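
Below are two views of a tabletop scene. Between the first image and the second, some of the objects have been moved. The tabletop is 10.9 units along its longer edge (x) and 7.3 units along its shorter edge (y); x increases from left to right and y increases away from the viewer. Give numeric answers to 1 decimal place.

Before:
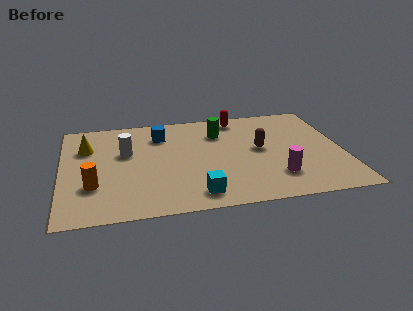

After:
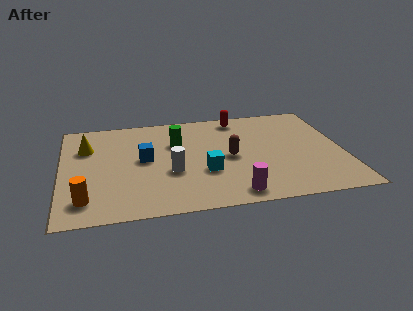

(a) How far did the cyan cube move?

1.6

The cyan cube moved from about (5.1, 1.1) to (5.5, 2.6), a distance of √(0.4² + 1.5²) ≈ 1.6.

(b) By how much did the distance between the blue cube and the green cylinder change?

-0.7

The distance was about 2.3 in the first image and 1.6 in the second, so they moved 0.7 units closer together.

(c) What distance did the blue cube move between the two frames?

1.8

The blue cube moved from about (3.9, 5.6) to (3.2, 3.9), a distance of √(0.7² + 1.7²) ≈ 1.8.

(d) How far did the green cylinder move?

1.8

The green cylinder moved from about (6.2, 5.4) to (4.5, 4.9), a distance of √(1.7² + 0.5²) ≈ 1.8.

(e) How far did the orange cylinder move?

0.9

The orange cylinder was near (1.2, 2.3) before and (0.9, 1.4) after, so it travelled √(0.3² + 0.9²) ≈ 0.9 units.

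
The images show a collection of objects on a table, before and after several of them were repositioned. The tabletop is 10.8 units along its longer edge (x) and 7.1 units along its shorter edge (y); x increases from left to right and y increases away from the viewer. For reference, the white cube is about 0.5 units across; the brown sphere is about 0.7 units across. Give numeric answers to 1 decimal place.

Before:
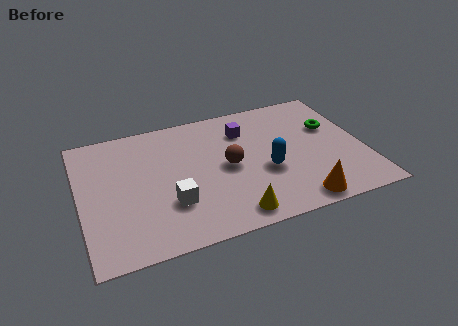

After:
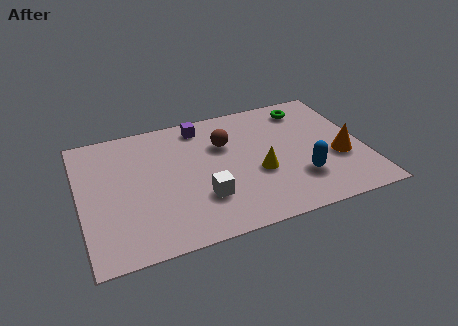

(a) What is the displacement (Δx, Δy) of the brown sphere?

(0.0, 1.3)

From the two frames, the brown sphere sits at roughly (5.6, 3.5) before and (5.6, 4.8) after.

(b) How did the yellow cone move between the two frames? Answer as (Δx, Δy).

(1.2, 1.9)

The yellow cone was at about (5.5, 0.9) and moved to about (6.7, 2.8).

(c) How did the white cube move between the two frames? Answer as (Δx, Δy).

(1.2, -0.1)

The white cube was at about (3.3, 2.2) and moved to about (4.5, 2.1).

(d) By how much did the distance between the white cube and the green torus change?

-1.0

They were about 6.8 units apart before and 5.8 after — 1.0 units closer together.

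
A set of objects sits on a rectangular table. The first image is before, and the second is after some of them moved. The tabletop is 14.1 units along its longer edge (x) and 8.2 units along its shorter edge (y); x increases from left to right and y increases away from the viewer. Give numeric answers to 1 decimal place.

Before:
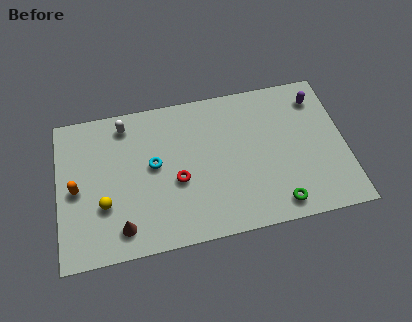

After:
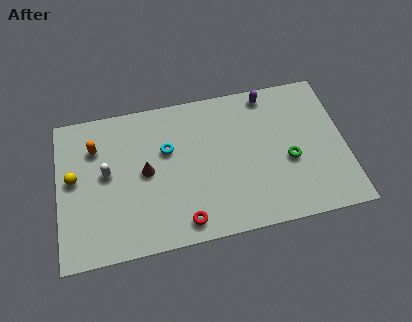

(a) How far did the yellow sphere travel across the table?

2.2

From (2.2, 2.8) to (0.8, 4.5), the yellow sphere covered √(1.4² + 1.7²) ≈ 2.2 units.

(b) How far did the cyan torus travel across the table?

1.0

The cyan torus was near (4.7, 4.5) before and (5.4, 5.2) after, so it travelled √(0.7² + 0.7²) ≈ 1.0 units.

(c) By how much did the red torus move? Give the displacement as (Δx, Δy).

(0.2, -2.3)

From the two frames, the red torus sits at roughly (5.8, 3.4) before and (6.0, 1.1) after.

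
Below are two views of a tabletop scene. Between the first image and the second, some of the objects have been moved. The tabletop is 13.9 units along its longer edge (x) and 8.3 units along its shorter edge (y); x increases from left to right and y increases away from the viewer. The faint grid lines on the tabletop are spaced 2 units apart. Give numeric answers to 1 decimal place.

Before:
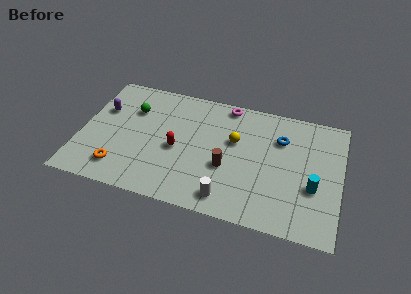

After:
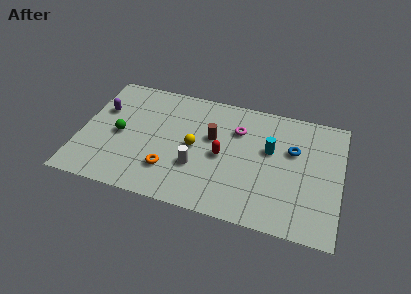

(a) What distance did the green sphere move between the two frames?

2.0

The green sphere was near (2.6, 5.8) before and (2.1, 3.9) after, so it travelled √(0.5² + 1.9²) ≈ 2.0 units.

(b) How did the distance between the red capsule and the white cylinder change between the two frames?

-2.1

Before: roughly 3.8 units apart; after: 1.7. That's 2.1 units closer together.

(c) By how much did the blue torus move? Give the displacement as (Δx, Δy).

(0.7, -0.6)

The blue torus started near (10.6, 5.9) and ended near (11.3, 5.3).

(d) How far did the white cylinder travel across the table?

2.4

From (8.1, 1.2) to (6.3, 2.8), the white cylinder covered √(1.8² + 1.6²) ≈ 2.4 units.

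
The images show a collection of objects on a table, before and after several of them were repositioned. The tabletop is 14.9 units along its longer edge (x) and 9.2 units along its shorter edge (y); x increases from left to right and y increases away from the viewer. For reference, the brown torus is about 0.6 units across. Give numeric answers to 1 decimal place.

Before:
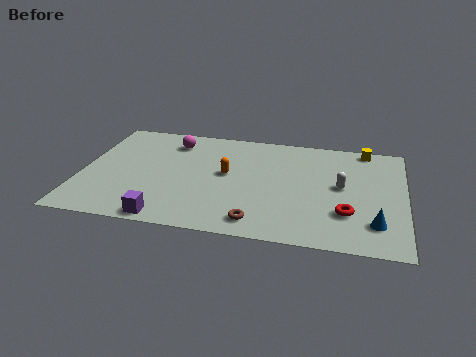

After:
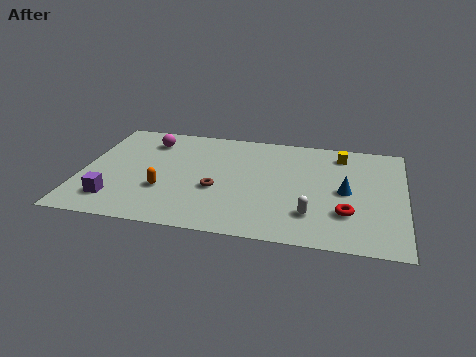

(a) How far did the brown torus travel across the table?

3.0

The brown torus was near (8.3, 1.3) before and (6.3, 3.6) after, so it travelled √(2.0² + 2.3²) ≈ 3.0 units.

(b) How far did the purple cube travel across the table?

2.7

The purple cube was near (4.2, 0.8) before and (1.7, 1.9) after, so it travelled √(2.5² + 1.1²) ≈ 2.7 units.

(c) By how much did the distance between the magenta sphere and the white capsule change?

+0.9

The distance was about 8.4 in the first image and 9.3 in the second, so they moved 0.9 units further apart.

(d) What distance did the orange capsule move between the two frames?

3.4

From (6.7, 5.0) to (3.9, 3.1), the orange capsule covered √(2.8² + 1.9²) ≈ 3.4 units.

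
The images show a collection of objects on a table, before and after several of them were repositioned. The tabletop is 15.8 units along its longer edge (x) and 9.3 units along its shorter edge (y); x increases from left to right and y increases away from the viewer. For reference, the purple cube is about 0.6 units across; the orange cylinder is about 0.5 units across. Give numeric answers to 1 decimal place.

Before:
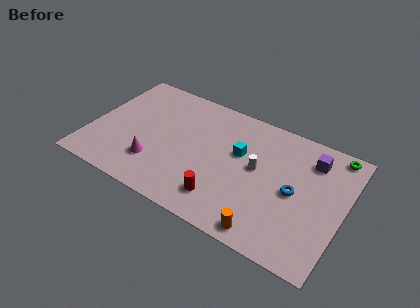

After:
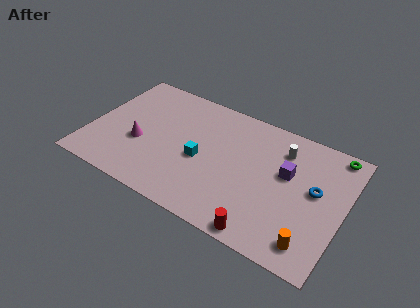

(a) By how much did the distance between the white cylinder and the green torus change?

-2.2

The distance was about 5.5 in the first image and 3.3 in the second, so they moved 2.2 units closer together.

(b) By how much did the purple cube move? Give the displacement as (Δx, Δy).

(-1.3, -1.7)

The purple cube started near (13.5, 7.3) and ended near (12.2, 5.6).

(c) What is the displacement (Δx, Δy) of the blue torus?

(1.2, 0.7)

From the two frames, the blue torus sits at roughly (12.8, 4.5) before and (14.0, 5.2) after.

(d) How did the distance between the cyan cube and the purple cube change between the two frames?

+0.8

The distance was about 4.6 in the first image and 5.4 in the second, so they moved 0.8 units further apart.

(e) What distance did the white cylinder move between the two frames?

2.5

From (10.4, 5.1) to (11.7, 7.2), the white cylinder covered √(1.3² + 2.1²) ≈ 2.5 units.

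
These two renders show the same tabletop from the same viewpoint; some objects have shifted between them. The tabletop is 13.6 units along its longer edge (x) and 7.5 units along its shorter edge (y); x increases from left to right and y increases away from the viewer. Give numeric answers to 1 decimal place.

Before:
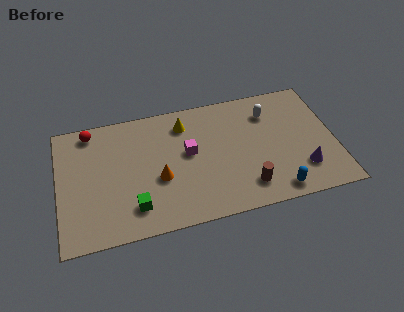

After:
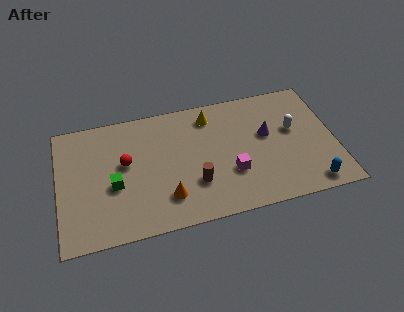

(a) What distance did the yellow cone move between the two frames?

1.3

The yellow cone was near (6.3, 6.0) before and (7.6, 6.2) after, so it travelled √(1.3² + 0.2²) ≈ 1.3 units.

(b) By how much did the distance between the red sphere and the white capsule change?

-0.5

They were about 8.8 units apart before and 8.3 after — 0.5 units closer together.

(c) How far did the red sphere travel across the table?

2.8

The red sphere was near (1.7, 6.6) before and (3.3, 4.3) after, so it travelled √(1.6² + 2.3²) ≈ 2.8 units.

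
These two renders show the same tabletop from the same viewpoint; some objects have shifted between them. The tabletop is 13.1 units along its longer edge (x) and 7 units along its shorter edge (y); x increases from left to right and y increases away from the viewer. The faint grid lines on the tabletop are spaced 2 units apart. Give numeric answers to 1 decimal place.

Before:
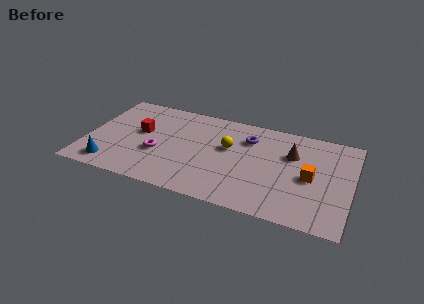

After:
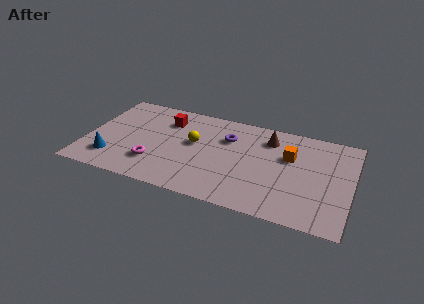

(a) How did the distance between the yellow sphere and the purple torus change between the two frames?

+0.5

Before: roughly 1.3 units apart; after: 1.8. That's 0.5 units further apart.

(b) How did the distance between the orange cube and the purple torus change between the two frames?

-0.6

They were about 3.7 units apart before and 3.1 after — 0.6 units closer together.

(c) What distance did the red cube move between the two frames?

1.8

From (2.6, 4.0) to (3.8, 5.3), the red cube covered √(1.2² + 1.3²) ≈ 1.8 units.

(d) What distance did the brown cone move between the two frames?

1.4

From (10.1, 4.7) to (8.9, 5.5), the brown cone covered √(1.2² + 0.8²) ≈ 1.4 units.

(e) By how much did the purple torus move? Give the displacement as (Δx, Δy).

(-1.0, -0.3)

The purple torus was at about (7.9, 5.2) and moved to about (6.9, 4.9).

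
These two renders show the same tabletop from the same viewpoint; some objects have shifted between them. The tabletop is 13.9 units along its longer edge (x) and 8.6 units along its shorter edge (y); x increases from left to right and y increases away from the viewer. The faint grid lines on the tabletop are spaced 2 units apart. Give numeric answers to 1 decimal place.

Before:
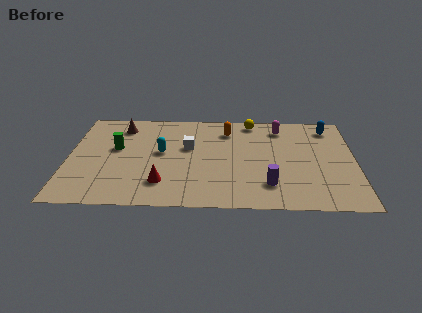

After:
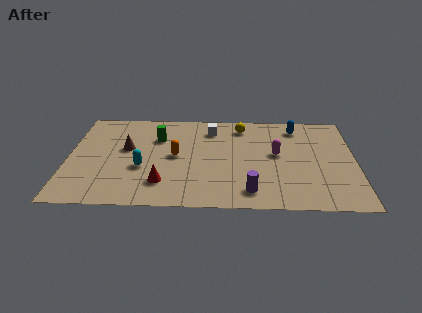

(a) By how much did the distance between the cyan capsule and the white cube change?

+3.5

The distance was about 1.4 in the first image and 4.9 in the second, so they moved 3.5 units further apart.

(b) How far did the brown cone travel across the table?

2.0

From (2.5, 7.0) to (2.8, 5.0), the brown cone covered √(0.3² + 2.0²) ≈ 2.0 units.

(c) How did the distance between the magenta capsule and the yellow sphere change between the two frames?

+1.5

Before: roughly 1.5 units apart; after: 3.0. That's 1.5 units further apart.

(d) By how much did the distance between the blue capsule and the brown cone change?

-1.6

Before: roughly 10.2 units apart; after: 8.6. That's 1.6 units closer together.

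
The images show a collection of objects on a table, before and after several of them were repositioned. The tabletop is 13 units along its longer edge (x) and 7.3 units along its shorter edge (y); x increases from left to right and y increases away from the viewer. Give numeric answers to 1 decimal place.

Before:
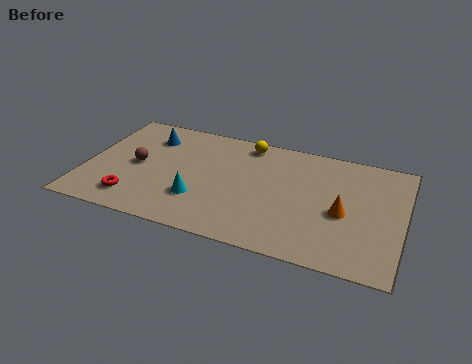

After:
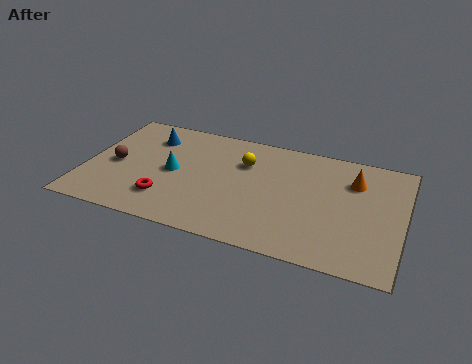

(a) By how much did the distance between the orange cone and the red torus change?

-0.4

They were about 8.6 units apart before and 8.2 after — 0.4 units closer together.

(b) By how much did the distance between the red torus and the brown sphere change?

+0.6

The distance was about 2.2 in the first image and 2.8 in the second, so they moved 0.6 units further apart.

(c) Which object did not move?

the blue cone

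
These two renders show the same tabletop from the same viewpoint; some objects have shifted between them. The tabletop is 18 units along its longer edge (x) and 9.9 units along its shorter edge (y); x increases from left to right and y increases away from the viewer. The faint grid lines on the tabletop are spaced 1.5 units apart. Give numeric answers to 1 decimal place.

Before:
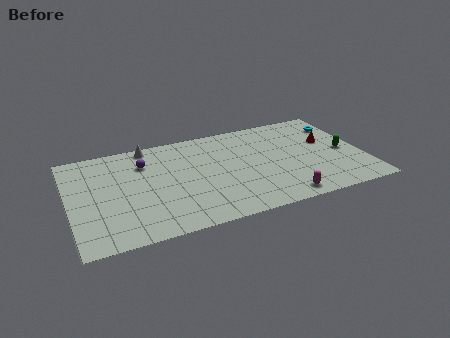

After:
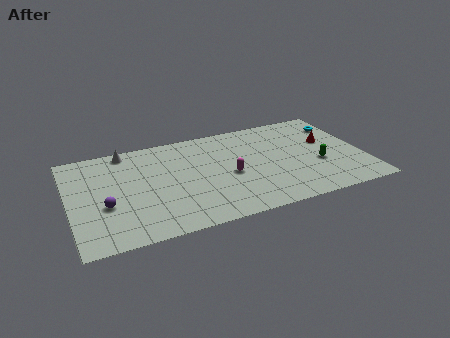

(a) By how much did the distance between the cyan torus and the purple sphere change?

+3.1

The distance was about 12.3 in the first image and 15.4 in the second, so they moved 3.1 units further apart.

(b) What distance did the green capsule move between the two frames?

1.9

The green capsule was near (16.9, 4.6) before and (15.2, 3.8) after, so it travelled √(1.7² + 0.8²) ≈ 1.9 units.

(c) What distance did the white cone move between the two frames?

1.4

The white cone was near (5.1, 9.0) before and (3.7, 8.9) after, so it travelled √(1.4² + 0.1²) ≈ 1.4 units.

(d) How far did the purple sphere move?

4.4

From (4.7, 7.3) to (2.1, 3.8), the purple sphere covered √(2.6² + 3.5²) ≈ 4.4 units.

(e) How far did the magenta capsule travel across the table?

4.4

The magenta capsule moved from about (12.6, 1.1) to (9.7, 4.4), a distance of √(2.9² + 3.3²) ≈ 4.4.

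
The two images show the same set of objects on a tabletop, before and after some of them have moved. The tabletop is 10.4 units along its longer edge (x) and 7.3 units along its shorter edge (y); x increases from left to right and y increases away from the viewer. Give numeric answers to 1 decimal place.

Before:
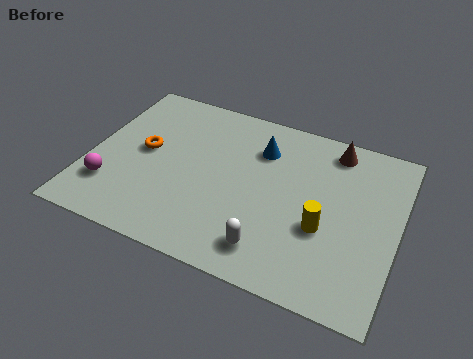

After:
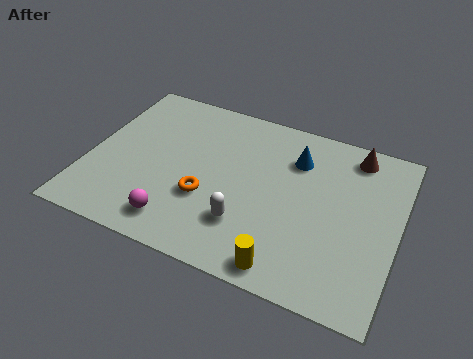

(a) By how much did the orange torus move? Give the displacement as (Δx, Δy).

(2.3, -1.3)

The orange torus started near (1.8, 3.9) and ended near (4.1, 2.6).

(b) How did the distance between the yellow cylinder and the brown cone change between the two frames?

+2.3

They were about 3.5 units apart before and 5.8 after — 2.3 units further apart.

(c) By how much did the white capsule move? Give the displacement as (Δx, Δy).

(-0.9, 0.7)

The white capsule started near (6.4, 1.3) and ended near (5.5, 2.0).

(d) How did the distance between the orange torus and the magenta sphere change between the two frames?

-0.6

Before: roughly 2.2 units apart; after: 1.6. That's 0.6 units closer together.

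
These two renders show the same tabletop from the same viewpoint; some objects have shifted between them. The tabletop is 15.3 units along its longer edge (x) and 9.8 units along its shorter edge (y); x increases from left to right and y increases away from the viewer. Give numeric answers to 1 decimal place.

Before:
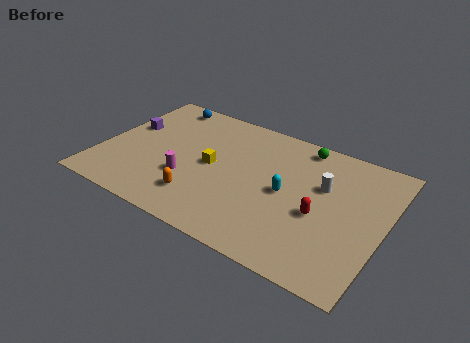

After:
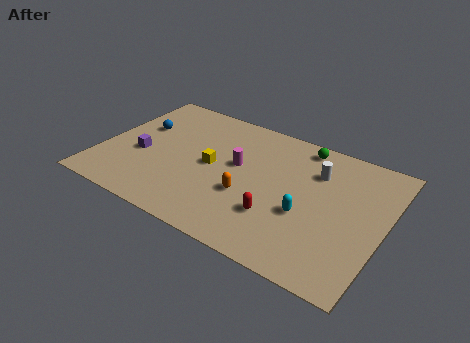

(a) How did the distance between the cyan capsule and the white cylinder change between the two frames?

+1.0

They were about 2.3 units apart before and 3.3 after — 1.0 units further apart.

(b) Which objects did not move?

the green sphere and the yellow cube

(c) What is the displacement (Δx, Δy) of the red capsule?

(-2.1, -1.2)

From the two frames, the red capsule sits at roughly (12.0, 4.1) before and (9.9, 2.9) after.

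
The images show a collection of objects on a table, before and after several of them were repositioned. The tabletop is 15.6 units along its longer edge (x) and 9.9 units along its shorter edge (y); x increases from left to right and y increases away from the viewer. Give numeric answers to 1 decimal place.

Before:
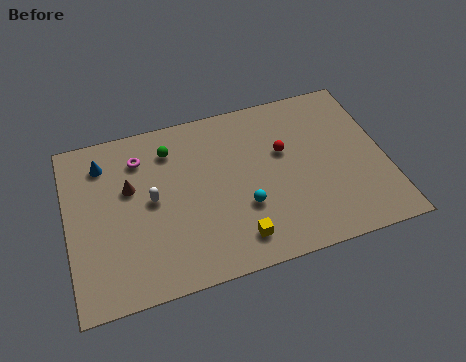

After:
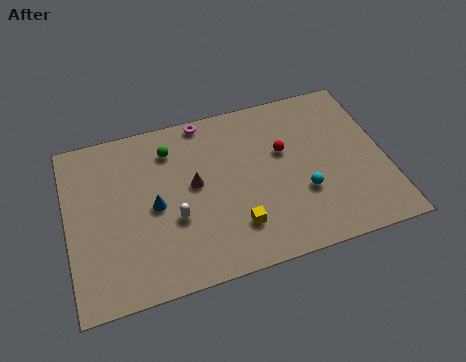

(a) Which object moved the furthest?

the blue cone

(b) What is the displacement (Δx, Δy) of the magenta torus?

(3.3, 1.4)

From the two frames, the magenta torus sits at roughly (3.7, 7.7) before and (7.0, 9.1) after.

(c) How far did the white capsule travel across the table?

1.7

From (4.1, 5.1) to (5.1, 3.7), the white capsule covered √(1.0² + 1.4²) ≈ 1.7 units.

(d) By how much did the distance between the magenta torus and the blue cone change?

+3.4

The distance was about 1.8 in the first image and 5.2 in the second, so they moved 3.4 units further apart.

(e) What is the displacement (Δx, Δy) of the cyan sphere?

(2.9, 0.0)

The cyan sphere started near (8.5, 3.4) and ended near (11.4, 3.4).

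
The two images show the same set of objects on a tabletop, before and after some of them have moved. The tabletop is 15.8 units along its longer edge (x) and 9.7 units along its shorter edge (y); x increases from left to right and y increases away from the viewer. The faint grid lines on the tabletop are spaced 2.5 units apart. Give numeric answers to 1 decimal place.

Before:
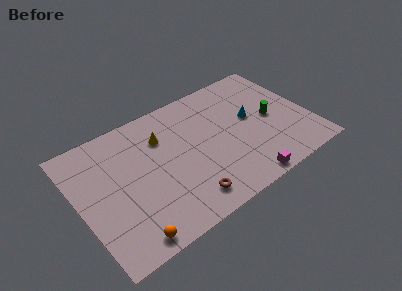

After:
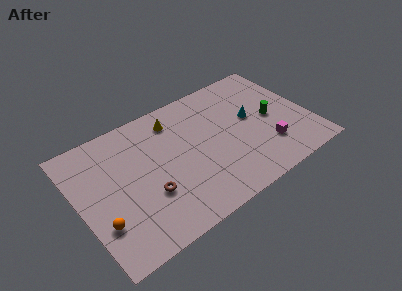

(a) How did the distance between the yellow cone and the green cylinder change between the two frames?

-0.6

They were about 7.7 units apart before and 7.1 after — 0.6 units closer together.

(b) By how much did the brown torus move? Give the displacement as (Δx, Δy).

(-2.3, 1.7)

The brown torus started near (6.7, 1.6) and ended near (4.4, 3.3).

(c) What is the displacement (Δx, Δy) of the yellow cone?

(1.0, 0.9)

From the two frames, the yellow cone sits at roughly (6.0, 7.0) before and (7.0, 7.9) after.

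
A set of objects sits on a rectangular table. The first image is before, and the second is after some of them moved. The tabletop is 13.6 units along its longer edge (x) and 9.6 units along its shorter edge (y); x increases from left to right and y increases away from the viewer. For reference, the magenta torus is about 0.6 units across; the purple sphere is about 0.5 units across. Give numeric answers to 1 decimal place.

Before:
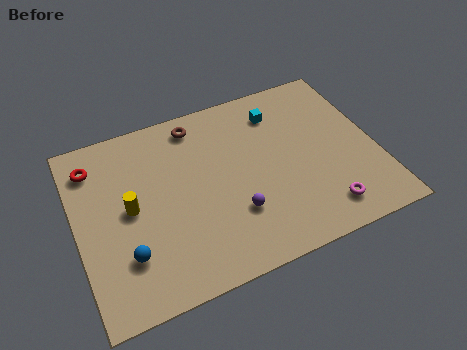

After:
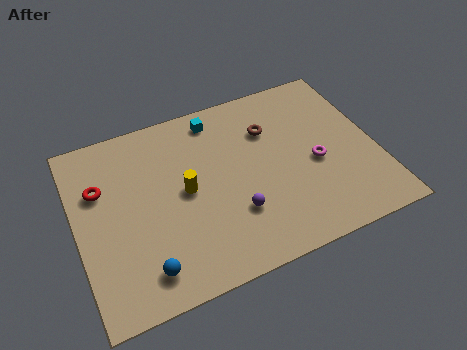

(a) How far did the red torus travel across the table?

1.3

The red torus moved from about (1.0, 7.7) to (1.2, 6.4), a distance of √(0.2² + 1.3²) ≈ 1.3.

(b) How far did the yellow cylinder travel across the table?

2.5

The yellow cylinder moved from about (2.4, 4.9) to (4.9, 4.9), a distance of √(2.5² + 0.0²) ≈ 2.5.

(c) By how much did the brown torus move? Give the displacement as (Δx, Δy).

(3.2, -1.5)

From the two frames, the brown torus sits at roughly (5.8, 8.3) before and (9.0, 6.8) after.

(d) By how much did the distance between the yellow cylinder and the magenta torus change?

-3.1

They were about 9.0 units apart before and 5.9 after — 3.1 units closer together.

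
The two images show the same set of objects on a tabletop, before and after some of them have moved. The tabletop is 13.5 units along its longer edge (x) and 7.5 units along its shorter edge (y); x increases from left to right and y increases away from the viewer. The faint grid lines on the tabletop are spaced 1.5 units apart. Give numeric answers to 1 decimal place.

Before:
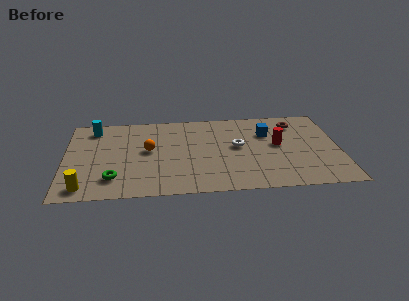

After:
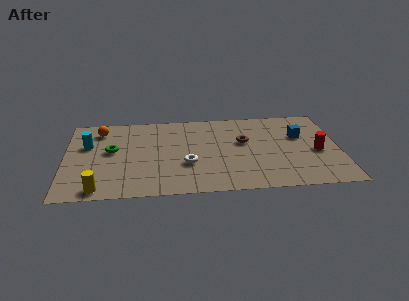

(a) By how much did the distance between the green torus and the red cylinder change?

+1.7

They were about 8.4 units apart before and 10.1 after — 1.7 units further apart.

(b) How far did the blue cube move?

1.6

The blue cube was near (10.0, 5.2) before and (11.6, 4.8) after, so it travelled √(1.6² + 0.4²) ≈ 1.6 units.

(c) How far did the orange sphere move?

3.1

From (4.1, 4.1) to (1.7, 6.1), the orange sphere covered √(2.4² + 2.0²) ≈ 3.1 units.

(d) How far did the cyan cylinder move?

1.5

The cyan cylinder moved from about (1.4, 6.3) to (1.1, 4.8), a distance of √(0.3² + 1.5²) ≈ 1.5.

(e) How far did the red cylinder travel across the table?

2.1

From (10.5, 4.1) to (12.4, 3.3), the red cylinder covered √(1.9² + 0.8²) ≈ 2.1 units.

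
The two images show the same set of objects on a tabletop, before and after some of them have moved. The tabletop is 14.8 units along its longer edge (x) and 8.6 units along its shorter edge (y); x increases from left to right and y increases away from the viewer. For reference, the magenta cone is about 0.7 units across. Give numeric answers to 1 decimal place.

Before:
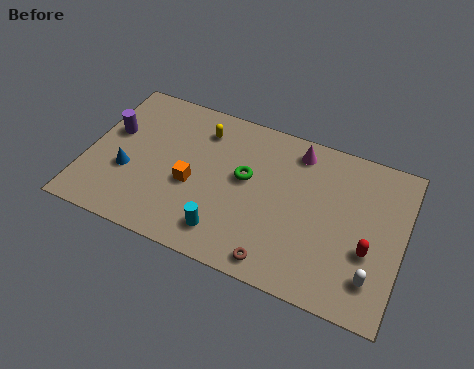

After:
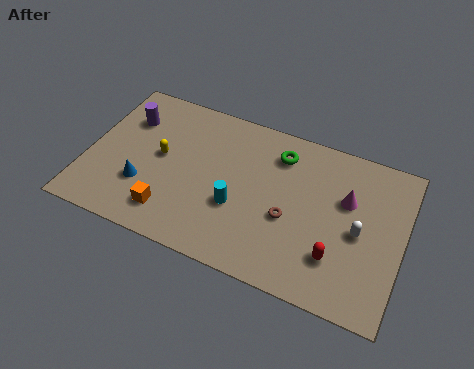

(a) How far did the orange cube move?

2.1

From (5.0, 3.6) to (4.2, 1.7), the orange cube covered √(0.8² + 1.9²) ≈ 2.1 units.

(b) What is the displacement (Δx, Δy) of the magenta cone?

(2.5, -1.8)

From the two frames, the magenta cone sits at roughly (9.6, 7.3) before and (12.1, 5.5) after.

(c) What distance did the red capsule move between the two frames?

1.7

The red capsule moved from about (13.3, 3.2) to (11.9, 2.3), a distance of √(1.4² + 0.9²) ≈ 1.7.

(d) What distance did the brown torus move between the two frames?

2.5

From (9.3, 1.0) to (9.6, 3.5), the brown torus covered √(0.3² + 2.5²) ≈ 2.5 units.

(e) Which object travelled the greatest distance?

the magenta cone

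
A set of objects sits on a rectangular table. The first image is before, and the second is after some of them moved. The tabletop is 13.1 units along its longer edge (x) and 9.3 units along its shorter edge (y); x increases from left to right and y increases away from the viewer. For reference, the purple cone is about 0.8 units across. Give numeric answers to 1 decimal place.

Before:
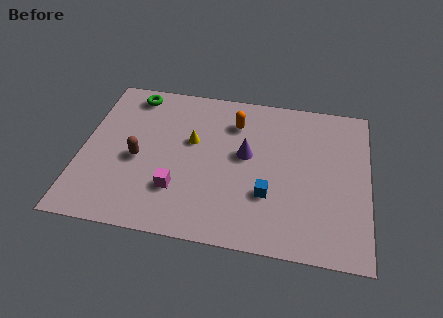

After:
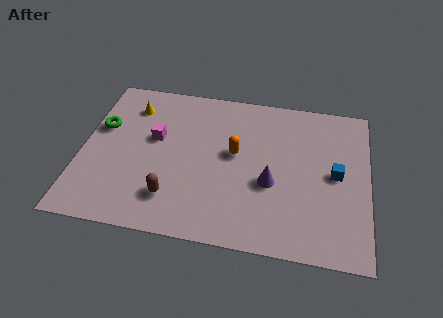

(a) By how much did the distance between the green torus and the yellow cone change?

-1.8

Before: roughly 3.8 units apart; after: 2.0. That's 1.8 units closer together.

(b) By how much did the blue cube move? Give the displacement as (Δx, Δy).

(3.0, 1.7)

The blue cube started near (8.6, 3.0) and ended near (11.6, 4.7).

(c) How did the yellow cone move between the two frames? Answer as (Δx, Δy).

(-2.9, 1.7)

The yellow cone started near (5.0, 5.6) and ended near (2.1, 7.3).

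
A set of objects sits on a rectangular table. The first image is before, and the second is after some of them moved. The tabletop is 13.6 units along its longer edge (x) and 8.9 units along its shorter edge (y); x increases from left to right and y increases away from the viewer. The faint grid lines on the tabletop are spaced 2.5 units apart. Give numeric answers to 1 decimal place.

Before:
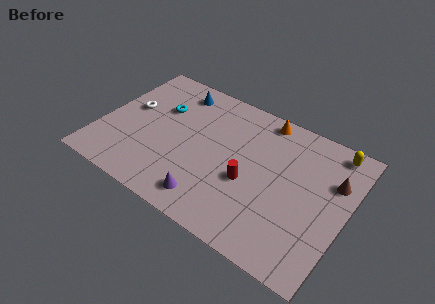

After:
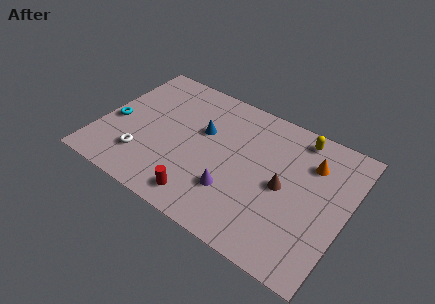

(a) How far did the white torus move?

3.2

The white torus was near (1.4, 5.1) before and (2.7, 2.2) after, so it travelled √(1.3² + 2.9²) ≈ 3.2 units.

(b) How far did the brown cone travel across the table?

3.0

From (12.7, 6.0) to (10.2, 4.3), the brown cone covered √(2.5² + 1.7²) ≈ 3.0 units.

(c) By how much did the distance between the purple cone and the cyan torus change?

+1.2

The distance was about 5.8 in the first image and 7.0 in the second, so they moved 1.2 units further apart.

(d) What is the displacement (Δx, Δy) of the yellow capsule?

(-1.9, -0.1)

From the two frames, the yellow capsule sits at roughly (12.4, 7.9) before and (10.5, 7.8) after.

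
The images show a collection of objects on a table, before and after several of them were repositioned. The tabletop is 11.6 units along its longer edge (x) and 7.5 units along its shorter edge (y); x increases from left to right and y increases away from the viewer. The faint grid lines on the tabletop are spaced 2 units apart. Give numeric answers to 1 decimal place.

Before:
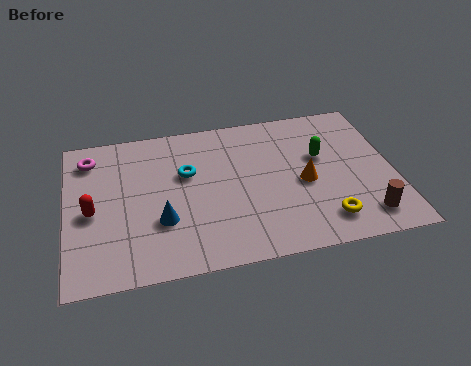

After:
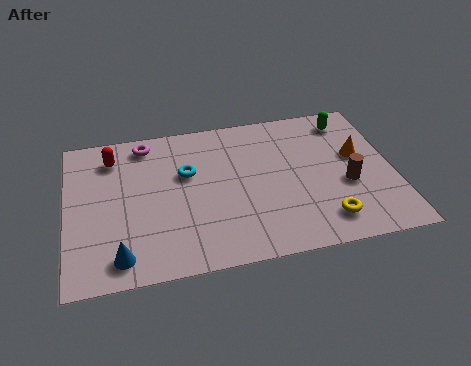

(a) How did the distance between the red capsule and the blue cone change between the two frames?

+2.3

Before: roughly 2.6 units apart; after: 4.9. That's 2.3 units further apart.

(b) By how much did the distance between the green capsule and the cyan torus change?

+1.3

Before: roughly 4.8 units apart; after: 6.1. That's 1.3 units further apart.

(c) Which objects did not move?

the yellow torus and the cyan torus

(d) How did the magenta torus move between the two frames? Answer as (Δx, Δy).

(2.0, 0.4)

The magenta torus started near (0.9, 6.1) and ended near (2.9, 6.5).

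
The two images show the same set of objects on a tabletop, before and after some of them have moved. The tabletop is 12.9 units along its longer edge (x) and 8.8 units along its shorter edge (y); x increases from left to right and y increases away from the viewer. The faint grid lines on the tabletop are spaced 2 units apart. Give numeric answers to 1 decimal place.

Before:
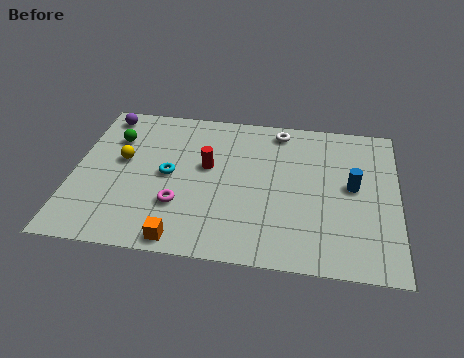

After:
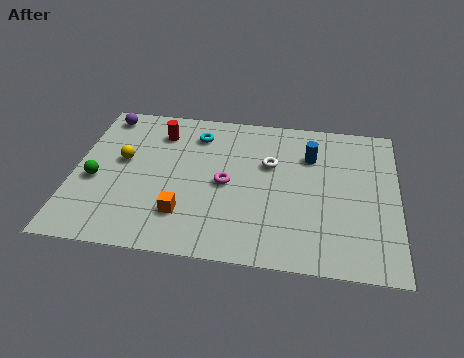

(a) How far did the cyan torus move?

2.8

The cyan torus moved from about (3.8, 4.4) to (4.8, 7.0), a distance of √(1.0² + 2.6²) ≈ 2.8.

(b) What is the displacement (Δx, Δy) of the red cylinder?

(-2.0, 1.8)

The red cylinder started near (5.3, 5.1) and ended near (3.3, 6.9).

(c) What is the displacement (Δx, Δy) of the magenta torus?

(1.8, 1.5)

The magenta torus was at about (4.3, 2.7) and moved to about (6.1, 4.2).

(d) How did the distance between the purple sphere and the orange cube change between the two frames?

-1.2

They were about 7.7 units apart before and 6.5 after — 1.2 units closer together.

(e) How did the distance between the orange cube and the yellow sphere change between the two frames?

-1.1

Before: roughly 4.9 units apart; after: 3.8. That's 1.1 units closer together.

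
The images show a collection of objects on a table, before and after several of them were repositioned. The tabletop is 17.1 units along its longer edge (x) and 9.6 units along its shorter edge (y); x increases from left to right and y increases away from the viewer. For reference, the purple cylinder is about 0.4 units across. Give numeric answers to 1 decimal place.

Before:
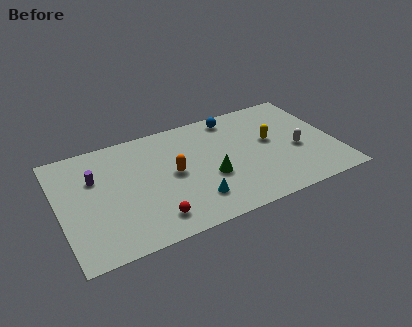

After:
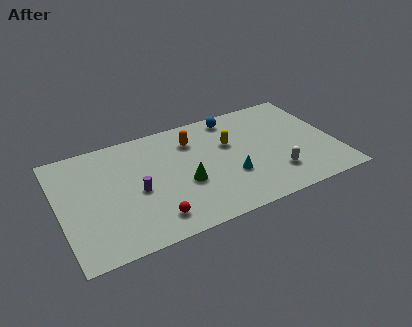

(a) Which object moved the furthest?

the purple cylinder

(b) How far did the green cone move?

1.6

The green cone moved from about (9.2, 3.7) to (7.6, 3.8), a distance of √(1.6² + 0.1²) ≈ 1.6.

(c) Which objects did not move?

the red sphere and the blue sphere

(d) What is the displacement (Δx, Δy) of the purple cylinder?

(2.4, -2.1)

The purple cylinder was at about (2.3, 6.4) and moved to about (4.7, 4.3).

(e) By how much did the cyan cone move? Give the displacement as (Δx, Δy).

(2.4, 1.1)

From the two frames, the cyan cone sits at roughly (8.0, 2.2) before and (10.4, 3.3) after.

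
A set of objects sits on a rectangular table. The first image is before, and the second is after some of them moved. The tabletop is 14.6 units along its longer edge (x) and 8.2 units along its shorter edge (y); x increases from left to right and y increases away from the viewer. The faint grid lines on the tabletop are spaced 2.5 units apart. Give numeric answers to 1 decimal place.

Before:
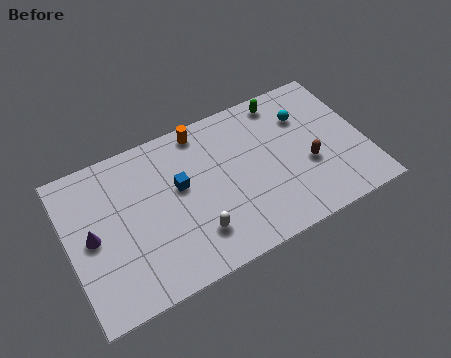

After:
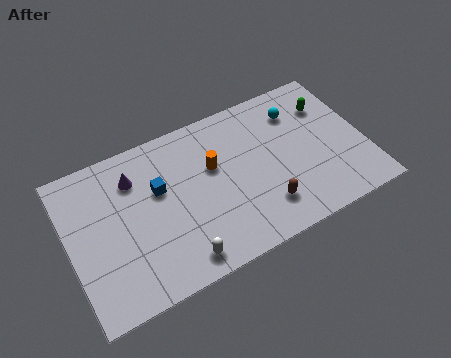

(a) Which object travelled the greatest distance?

the purple cone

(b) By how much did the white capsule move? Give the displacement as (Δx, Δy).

(-0.9, -0.9)

The white capsule started near (5.9, 2.0) and ended near (5.0, 1.1).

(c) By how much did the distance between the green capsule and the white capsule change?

+2.2

Before: roughly 7.3 units apart; after: 9.5. That's 2.2 units further apart.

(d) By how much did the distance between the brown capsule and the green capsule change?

+1.5

The distance was about 4.1 in the first image and 5.6 in the second, so they moved 1.5 units further apart.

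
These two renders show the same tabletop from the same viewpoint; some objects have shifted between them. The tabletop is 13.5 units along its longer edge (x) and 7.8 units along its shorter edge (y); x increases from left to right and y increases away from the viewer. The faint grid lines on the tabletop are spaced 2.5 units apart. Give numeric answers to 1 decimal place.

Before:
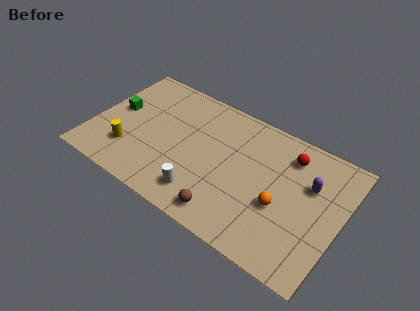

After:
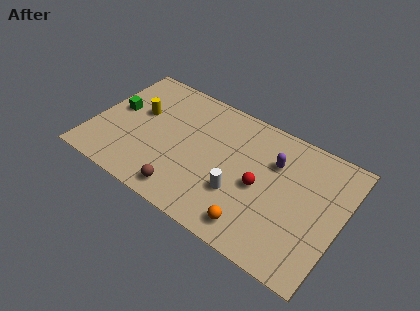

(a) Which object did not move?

the green cube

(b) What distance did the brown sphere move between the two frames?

2.3

The brown sphere moved from about (7.8, 1.1) to (5.5, 1.1), a distance of √(2.3² + 0.0²) ≈ 2.3.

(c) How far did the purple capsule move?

2.0

The purple capsule was near (11.7, 5.1) before and (9.7, 5.4) after, so it travelled √(2.0² + 0.3²) ≈ 2.0 units.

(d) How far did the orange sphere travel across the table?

2.2

From (10.4, 3.1) to (9.3, 1.2), the orange sphere covered √(1.1² + 1.9²) ≈ 2.2 units.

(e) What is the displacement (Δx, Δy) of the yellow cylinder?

(0.1, 2.6)

From the two frames, the yellow cylinder sits at roughly (2.2, 2.1) before and (2.3, 4.7) after.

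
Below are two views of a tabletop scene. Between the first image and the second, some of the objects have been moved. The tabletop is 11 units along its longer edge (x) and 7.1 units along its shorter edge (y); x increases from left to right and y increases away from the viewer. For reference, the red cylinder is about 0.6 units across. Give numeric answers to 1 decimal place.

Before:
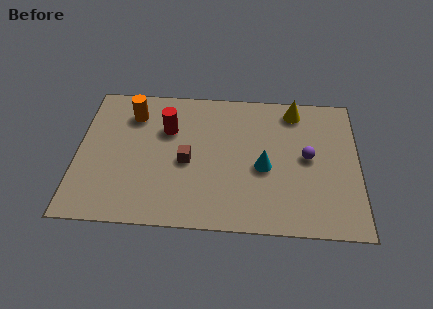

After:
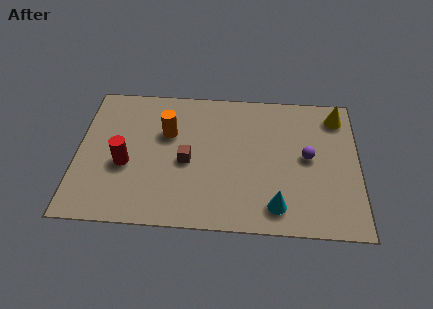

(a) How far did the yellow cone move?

1.7

The yellow cone moved from about (8.5, 6.1) to (10.2, 5.9), a distance of √(1.7² + 0.2²) ≈ 1.7.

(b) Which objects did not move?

the brown cube and the purple sphere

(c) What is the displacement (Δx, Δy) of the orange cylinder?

(1.4, -0.9)

The orange cylinder was at about (2.1, 5.5) and moved to about (3.5, 4.6).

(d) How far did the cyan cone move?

2.0

The cyan cone was near (7.3, 3.1) before and (7.8, 1.2) after, so it travelled √(0.5² + 1.9²) ≈ 2.0 units.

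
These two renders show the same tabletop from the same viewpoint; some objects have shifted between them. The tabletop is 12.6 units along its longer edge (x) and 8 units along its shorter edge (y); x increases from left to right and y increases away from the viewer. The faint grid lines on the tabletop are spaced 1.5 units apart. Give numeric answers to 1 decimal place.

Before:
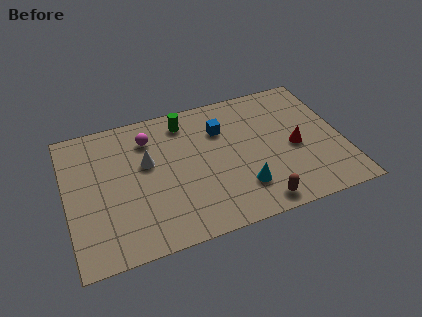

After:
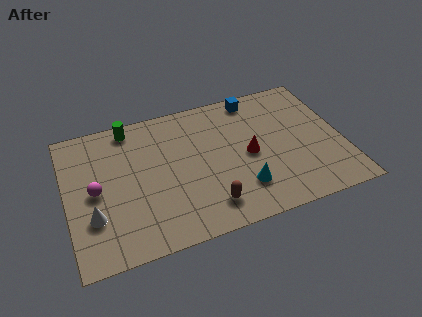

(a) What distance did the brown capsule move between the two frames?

2.3

The brown capsule was near (8.4, 0.9) before and (6.2, 1.5) after, so it travelled √(2.2² + 0.6²) ≈ 2.3 units.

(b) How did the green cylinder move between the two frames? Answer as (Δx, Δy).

(-2.5, 0.4)

The green cylinder started near (5.6, 6.7) and ended near (3.1, 7.1).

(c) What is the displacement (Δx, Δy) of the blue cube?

(1.7, 1.4)

The blue cube started near (7.2, 5.7) and ended near (8.9, 7.1).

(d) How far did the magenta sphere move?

3.5

The magenta sphere was near (3.9, 6.2) before and (1.3, 3.9) after, so it travelled √(2.6² + 2.3²) ≈ 3.5 units.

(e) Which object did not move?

the cyan cone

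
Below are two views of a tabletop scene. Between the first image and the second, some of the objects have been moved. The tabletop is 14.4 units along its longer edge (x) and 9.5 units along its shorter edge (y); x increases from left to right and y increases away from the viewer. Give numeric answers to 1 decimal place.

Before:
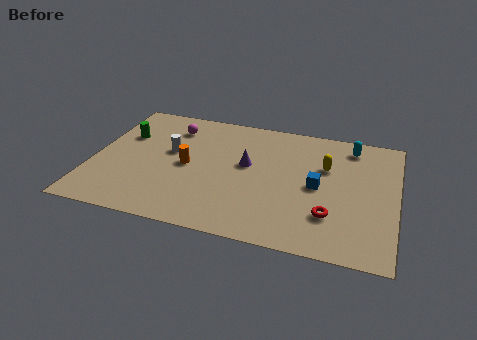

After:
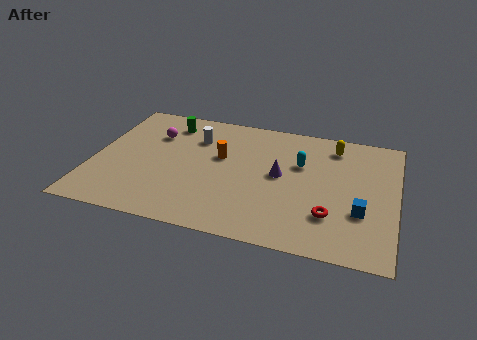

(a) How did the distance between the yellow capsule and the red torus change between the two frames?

+1.7

Before: roughly 3.6 units apart; after: 5.3. That's 1.7 units further apart.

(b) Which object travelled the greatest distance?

the cyan capsule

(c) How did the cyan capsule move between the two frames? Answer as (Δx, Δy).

(-2.3, -2.0)

The cyan capsule started near (12.1, 8.1) and ended near (9.8, 6.1).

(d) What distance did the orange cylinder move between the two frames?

1.9

The orange cylinder moved from about (4.5, 4.6) to (6.0, 5.7), a distance of √(1.5² + 1.1²) ≈ 1.9.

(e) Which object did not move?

the red torus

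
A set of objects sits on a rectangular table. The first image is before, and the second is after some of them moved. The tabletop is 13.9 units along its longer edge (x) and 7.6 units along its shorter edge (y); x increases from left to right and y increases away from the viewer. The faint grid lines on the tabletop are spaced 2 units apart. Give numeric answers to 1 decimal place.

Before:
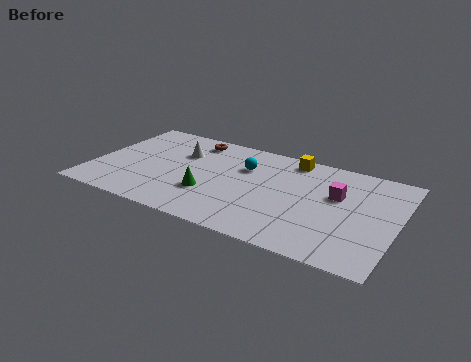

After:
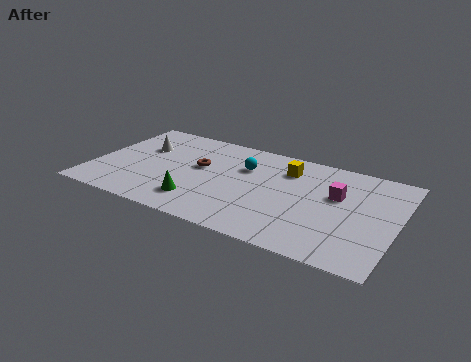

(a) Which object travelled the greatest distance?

the brown torus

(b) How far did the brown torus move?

2.2

From (4.2, 6.5) to (4.8, 4.4), the brown torus covered √(0.6² + 2.1²) ≈ 2.2 units.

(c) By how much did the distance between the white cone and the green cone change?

+1.3

Before: roughly 3.2 units apart; after: 4.5. That's 1.3 units further apart.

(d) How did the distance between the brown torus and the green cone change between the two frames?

-1.5

The distance was about 4.2 in the first image and 2.7 in the second, so they moved 1.5 units closer together.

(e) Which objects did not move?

the magenta cube and the cyan sphere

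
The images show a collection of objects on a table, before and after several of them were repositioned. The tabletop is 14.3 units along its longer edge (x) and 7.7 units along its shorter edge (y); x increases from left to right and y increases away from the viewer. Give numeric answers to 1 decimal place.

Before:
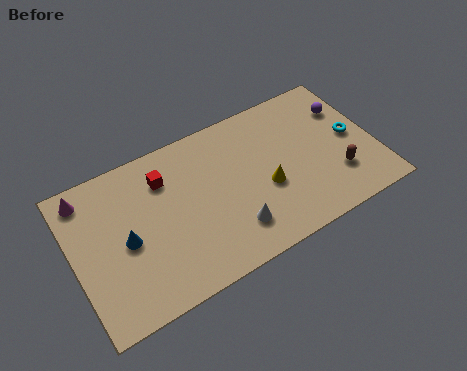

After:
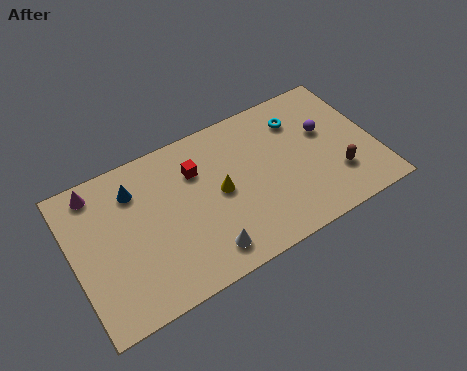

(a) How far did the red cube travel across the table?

1.5

From (4.5, 5.8) to (6.0, 5.5), the red cube covered √(1.5² + 0.3²) ≈ 1.5 units.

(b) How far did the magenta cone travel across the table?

0.5

The magenta cone was near (0.9, 6.6) before and (1.4, 6.7) after, so it travelled √(0.5² + 0.1²) ≈ 0.5 units.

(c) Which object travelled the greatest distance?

the cyan torus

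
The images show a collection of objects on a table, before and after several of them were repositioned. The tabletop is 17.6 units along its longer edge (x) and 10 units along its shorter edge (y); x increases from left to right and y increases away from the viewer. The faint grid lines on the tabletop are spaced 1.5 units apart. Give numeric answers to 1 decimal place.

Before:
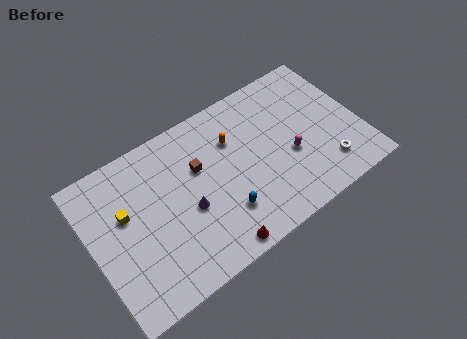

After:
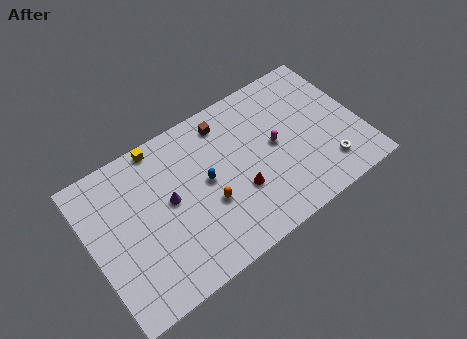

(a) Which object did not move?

the white torus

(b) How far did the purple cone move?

1.6

The purple cone moved from about (6.1, 4.2) to (5.1, 5.4), a distance of √(1.0² + 1.2²) ≈ 1.6.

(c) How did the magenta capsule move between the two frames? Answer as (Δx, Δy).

(-0.8, 1.2)

The magenta capsule started near (12.9, 4.0) and ended near (12.1, 5.2).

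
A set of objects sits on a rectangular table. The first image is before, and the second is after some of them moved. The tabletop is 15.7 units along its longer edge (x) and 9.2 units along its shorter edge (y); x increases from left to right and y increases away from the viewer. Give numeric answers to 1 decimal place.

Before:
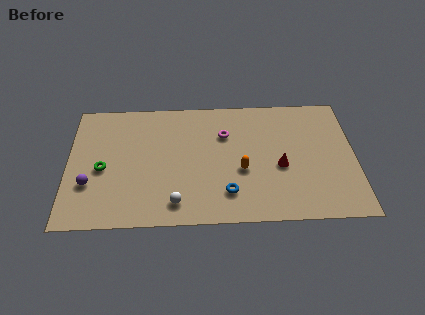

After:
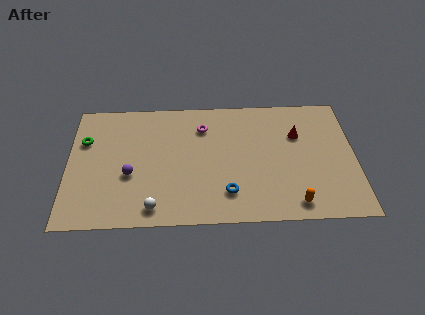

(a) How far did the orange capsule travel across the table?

3.8

From (9.5, 3.7) to (12.3, 1.2), the orange capsule covered √(2.8² + 2.5²) ≈ 3.8 units.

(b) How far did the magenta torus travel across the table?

1.3

The magenta torus was near (8.6, 6.4) before and (7.4, 7.0) after, so it travelled √(1.2² + 0.6²) ≈ 1.3 units.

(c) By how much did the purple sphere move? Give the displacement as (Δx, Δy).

(2.2, 0.6)

The purple sphere started near (1.2, 3.0) and ended near (3.4, 3.6).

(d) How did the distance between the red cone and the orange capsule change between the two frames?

+2.9

Before: roughly 2.1 units apart; after: 5.0. That's 2.9 units further apart.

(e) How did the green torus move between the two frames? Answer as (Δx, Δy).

(-1.0, 2.1)

The green torus started near (1.9, 4.1) and ended near (0.9, 6.2).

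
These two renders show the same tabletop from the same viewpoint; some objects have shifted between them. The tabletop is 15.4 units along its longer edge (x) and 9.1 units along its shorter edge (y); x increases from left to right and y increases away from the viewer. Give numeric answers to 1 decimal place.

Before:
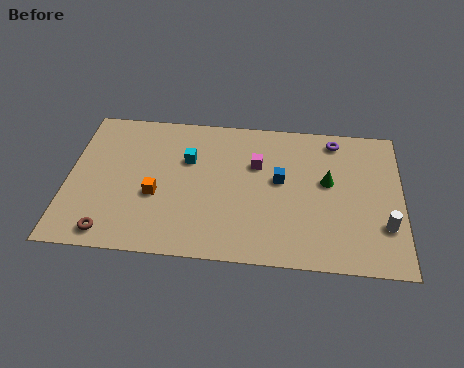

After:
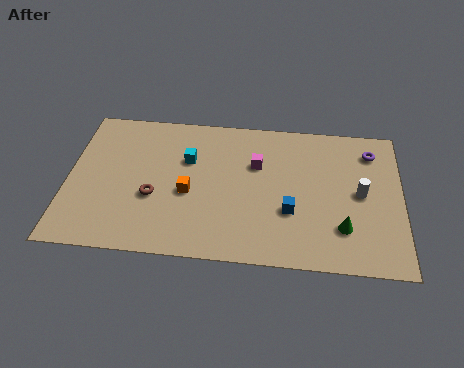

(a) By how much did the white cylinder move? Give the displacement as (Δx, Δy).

(-1.1, 1.9)

From the two frames, the white cylinder sits at roughly (14.6, 2.7) before and (13.5, 4.6) after.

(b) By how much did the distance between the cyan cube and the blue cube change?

+1.2

They were about 4.4 units apart before and 5.6 after — 1.2 units further apart.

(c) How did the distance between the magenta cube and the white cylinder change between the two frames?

-1.8

The distance was about 6.8 in the first image and 5.0 in the second, so they moved 1.8 units closer together.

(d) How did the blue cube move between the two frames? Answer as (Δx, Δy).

(0.5, -1.9)

The blue cube was at about (9.8, 5.1) and moved to about (10.3, 3.2).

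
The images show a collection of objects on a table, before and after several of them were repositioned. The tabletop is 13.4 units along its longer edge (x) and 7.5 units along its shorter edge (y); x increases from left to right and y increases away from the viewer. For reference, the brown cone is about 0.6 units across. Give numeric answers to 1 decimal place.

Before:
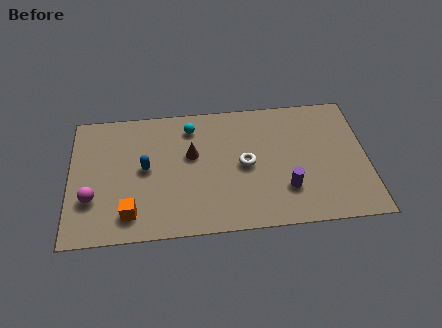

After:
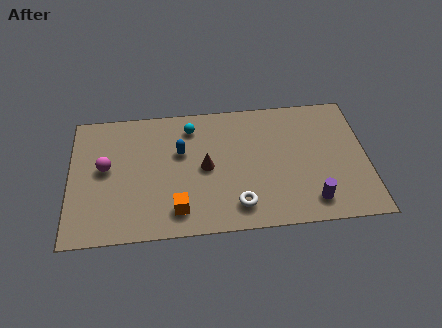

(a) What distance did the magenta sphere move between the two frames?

1.8

From (1.0, 2.4) to (1.6, 4.1), the magenta sphere covered √(0.6² + 1.7²) ≈ 1.8 units.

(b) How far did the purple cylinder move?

1.4

The purple cylinder moved from about (9.7, 2.1) to (10.8, 1.3), a distance of √(1.1² + 0.8²) ≈ 1.4.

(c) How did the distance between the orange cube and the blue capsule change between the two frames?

+0.7

Before: roughly 2.6 units apart; after: 3.3. That's 0.7 units further apart.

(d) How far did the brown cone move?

1.0

The brown cone moved from about (5.5, 4.5) to (6.1, 3.7), a distance of √(0.6² + 0.8²) ≈ 1.0.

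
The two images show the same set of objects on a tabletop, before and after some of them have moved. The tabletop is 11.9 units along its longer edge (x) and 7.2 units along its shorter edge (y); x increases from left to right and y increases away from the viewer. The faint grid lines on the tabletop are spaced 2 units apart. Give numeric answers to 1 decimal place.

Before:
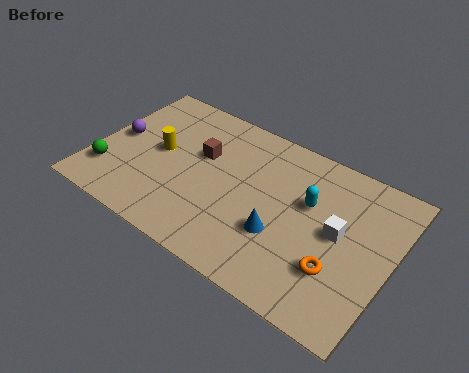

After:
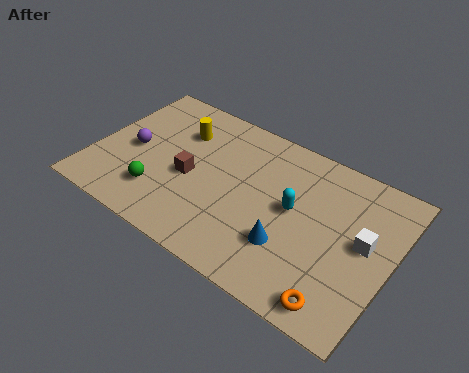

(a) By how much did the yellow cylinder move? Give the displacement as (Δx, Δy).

(0.6, 1.4)

From the two frames, the yellow cylinder sits at roughly (2.5, 3.8) before and (3.1, 5.2) after.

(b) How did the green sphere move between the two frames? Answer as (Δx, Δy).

(2.1, 0.0)

From the two frames, the green sphere sits at roughly (0.8, 1.8) before and (2.9, 1.8) after.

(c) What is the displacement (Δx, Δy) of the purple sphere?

(0.7, -0.3)

The purple sphere was at about (0.8, 3.7) and moved to about (1.5, 3.4).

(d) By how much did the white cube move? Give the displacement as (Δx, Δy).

(1.0, 0.1)

The white cube was at about (9.8, 3.8) and moved to about (10.8, 3.9).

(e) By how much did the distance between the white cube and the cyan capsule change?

+1.3

Before: roughly 1.5 units apart; after: 2.8. That's 1.3 units further apart.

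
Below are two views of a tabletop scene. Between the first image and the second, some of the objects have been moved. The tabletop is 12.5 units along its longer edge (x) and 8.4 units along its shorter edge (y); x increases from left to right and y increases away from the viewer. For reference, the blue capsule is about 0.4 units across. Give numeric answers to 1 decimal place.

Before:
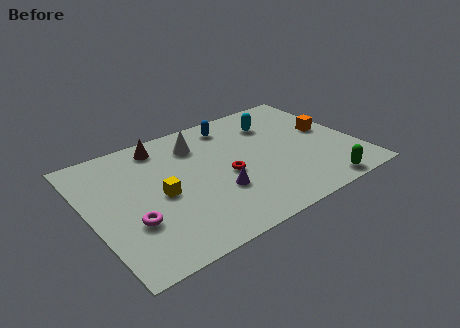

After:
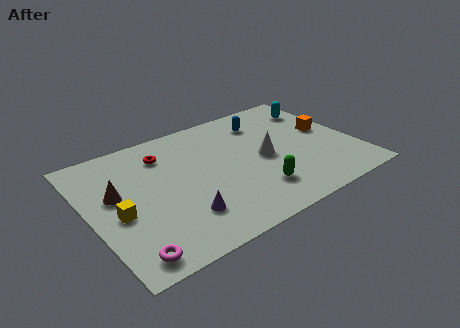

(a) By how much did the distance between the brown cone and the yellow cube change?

-2.1

The distance was about 3.4 in the first image and 1.3 in the second, so they moved 2.1 units closer together.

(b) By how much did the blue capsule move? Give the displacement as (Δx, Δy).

(1.5, -0.5)

From the two frames, the blue capsule sits at roughly (7.2, 7.1) before and (8.7, 6.6) after.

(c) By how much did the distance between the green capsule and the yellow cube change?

-1.3

They were about 7.7 units apart before and 6.4 after — 1.3 units closer together.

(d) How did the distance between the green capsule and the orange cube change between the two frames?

+0.8

The distance was about 4.0 in the first image and 4.8 in the second, so they moved 0.8 units further apart.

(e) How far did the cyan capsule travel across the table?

2.3

The cyan capsule was near (9.1, 6.3) before and (11.4, 6.5) after, so it travelled √(2.3² + 0.2²) ≈ 2.3 units.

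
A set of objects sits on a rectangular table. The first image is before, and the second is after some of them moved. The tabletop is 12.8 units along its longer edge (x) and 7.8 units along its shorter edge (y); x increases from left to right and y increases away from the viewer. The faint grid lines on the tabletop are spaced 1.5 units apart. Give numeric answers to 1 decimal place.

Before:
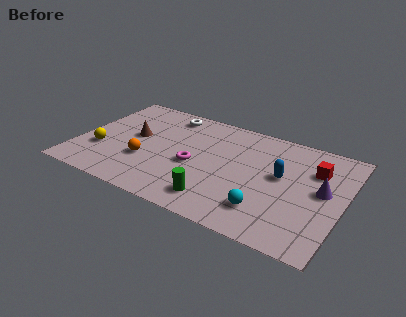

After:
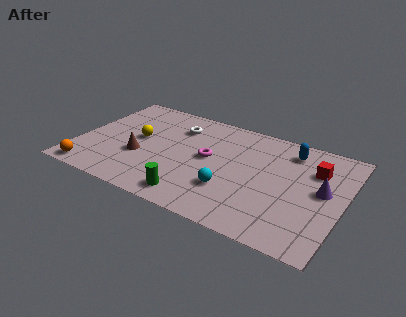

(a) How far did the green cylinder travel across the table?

1.1

The green cylinder was near (7.1, 1.4) before and (6.0, 1.1) after, so it travelled √(1.1² + 0.3²) ≈ 1.1 units.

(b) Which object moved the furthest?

the orange sphere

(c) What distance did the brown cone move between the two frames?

1.5

From (2.6, 4.3) to (3.1, 2.9), the brown cone covered √(0.5² + 1.4²) ≈ 1.5 units.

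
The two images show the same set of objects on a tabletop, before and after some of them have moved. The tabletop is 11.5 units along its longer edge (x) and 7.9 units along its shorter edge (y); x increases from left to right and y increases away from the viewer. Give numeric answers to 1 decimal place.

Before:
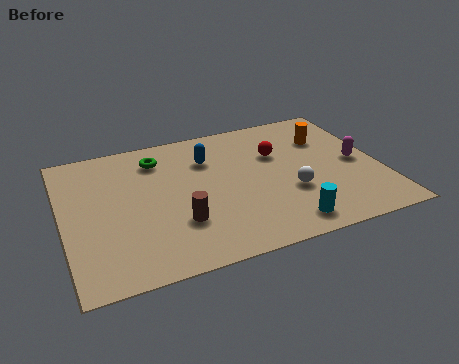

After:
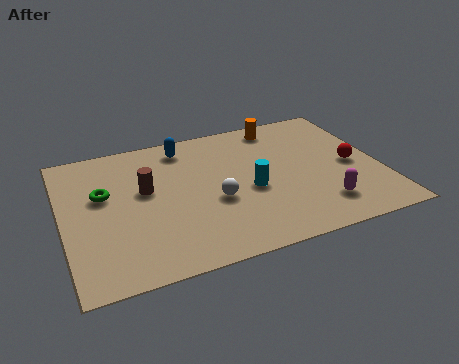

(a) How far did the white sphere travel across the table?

2.7

The white sphere was near (8.1, 2.8) before and (5.4, 3.2) after, so it travelled √(2.7² + 0.4²) ≈ 2.7 units.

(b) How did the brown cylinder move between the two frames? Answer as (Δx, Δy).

(-1.0, 2.2)

The brown cylinder was at about (4.0, 2.4) and moved to about (3.0, 4.6).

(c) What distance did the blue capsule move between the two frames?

1.3

From (5.4, 5.7) to (4.6, 6.7), the blue capsule covered √(0.8² + 1.0²) ≈ 1.3 units.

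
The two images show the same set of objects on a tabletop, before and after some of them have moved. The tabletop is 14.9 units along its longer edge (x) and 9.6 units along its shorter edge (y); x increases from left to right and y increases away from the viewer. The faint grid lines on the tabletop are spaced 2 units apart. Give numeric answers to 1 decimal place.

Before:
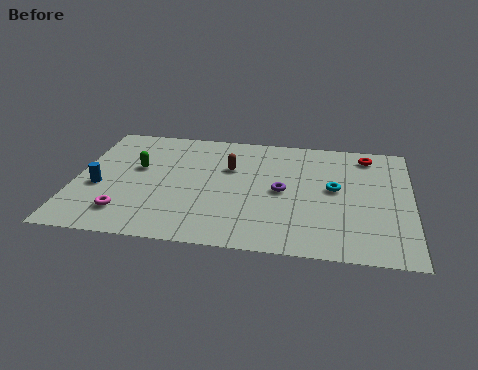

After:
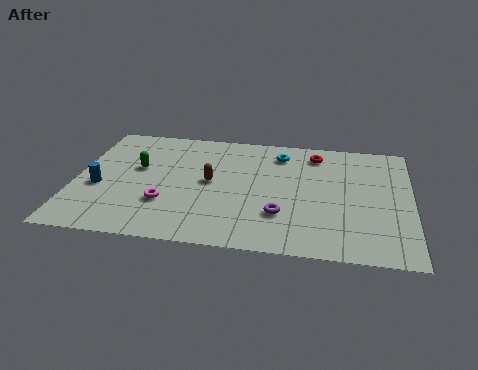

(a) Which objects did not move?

the blue cylinder and the green capsule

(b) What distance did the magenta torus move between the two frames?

2.0

From (2.4, 2.0) to (4.1, 3.0), the magenta torus covered √(1.7² + 1.0²) ≈ 2.0 units.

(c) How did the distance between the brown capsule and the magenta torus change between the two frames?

-3.4

They were about 6.2 units apart before and 2.8 after — 3.4 units closer together.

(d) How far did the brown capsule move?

1.5

The brown capsule moved from about (6.8, 6.3) to (6.0, 5.0), a distance of √(0.8² + 1.3²) ≈ 1.5.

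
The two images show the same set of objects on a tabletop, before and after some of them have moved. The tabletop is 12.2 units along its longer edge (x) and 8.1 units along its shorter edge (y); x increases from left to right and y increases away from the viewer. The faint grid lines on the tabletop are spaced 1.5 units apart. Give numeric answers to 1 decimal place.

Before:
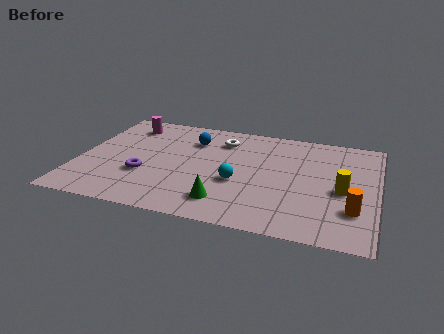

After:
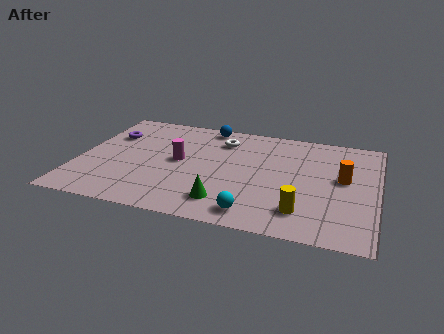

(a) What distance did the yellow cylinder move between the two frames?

2.4

The yellow cylinder was near (10.8, 3.6) before and (9.3, 1.7) after, so it travelled √(1.5² + 1.9²) ≈ 2.4 units.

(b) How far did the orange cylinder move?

2.3

The orange cylinder moved from about (11.3, 2.3) to (10.8, 4.5), a distance of √(0.5² + 2.2²) ≈ 2.3.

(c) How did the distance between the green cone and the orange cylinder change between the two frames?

+0.3

Before: roughly 5.1 units apart; after: 5.4. That's 0.3 units further apart.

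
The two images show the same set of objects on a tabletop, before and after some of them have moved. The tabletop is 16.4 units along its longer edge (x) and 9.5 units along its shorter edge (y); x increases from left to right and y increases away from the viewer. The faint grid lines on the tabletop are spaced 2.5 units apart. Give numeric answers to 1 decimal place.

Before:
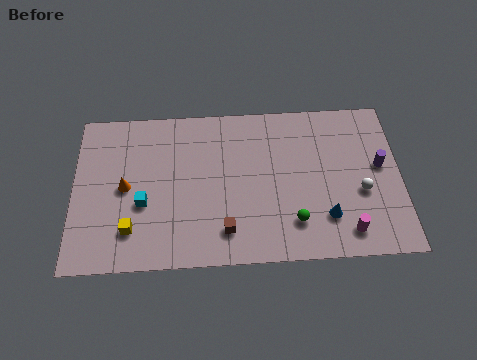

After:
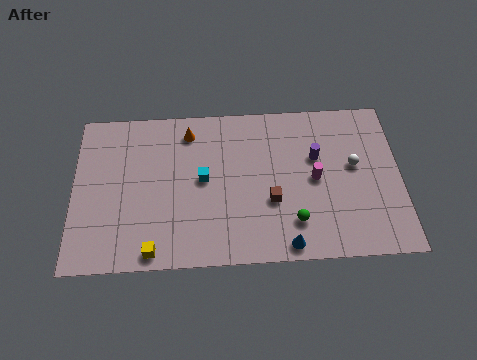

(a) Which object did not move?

the green sphere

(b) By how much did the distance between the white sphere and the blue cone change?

+3.4

Before: roughly 2.3 units apart; after: 5.7. That's 3.4 units further apart.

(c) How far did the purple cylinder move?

3.3

The purple cylinder was near (15.4, 5.3) before and (12.2, 6.0) after, so it travelled √(3.2² + 0.7²) ≈ 3.3 units.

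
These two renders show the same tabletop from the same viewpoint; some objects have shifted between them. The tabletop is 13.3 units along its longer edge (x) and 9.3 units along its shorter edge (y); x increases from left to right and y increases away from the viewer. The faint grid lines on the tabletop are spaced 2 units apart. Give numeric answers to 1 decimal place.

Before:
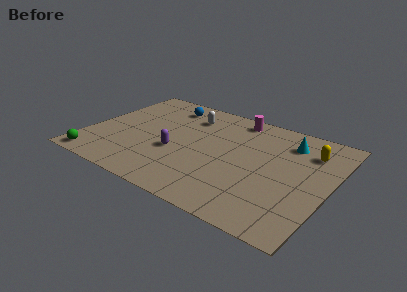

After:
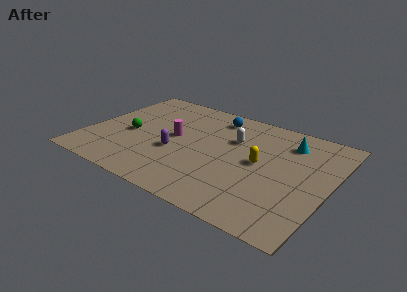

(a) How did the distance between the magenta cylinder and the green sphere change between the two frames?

-7.3

The distance was about 9.8 in the first image and 2.5 in the second, so they moved 7.3 units closer together.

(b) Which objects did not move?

the cyan cone and the purple capsule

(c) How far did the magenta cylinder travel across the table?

4.4

The magenta cylinder moved from about (7.6, 8.2) to (4.7, 4.9), a distance of √(2.9² + 3.3²) ≈ 4.4.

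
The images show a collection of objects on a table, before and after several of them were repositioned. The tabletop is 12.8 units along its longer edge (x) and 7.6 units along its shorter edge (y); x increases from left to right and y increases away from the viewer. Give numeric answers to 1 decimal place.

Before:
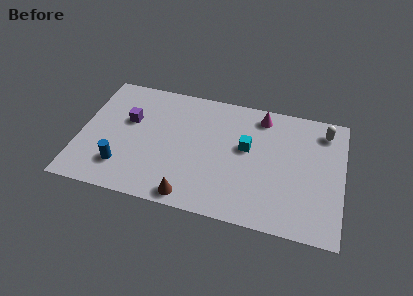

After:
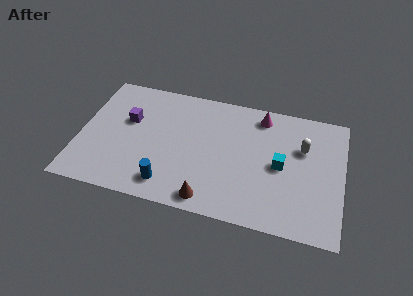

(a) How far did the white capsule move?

1.6

The white capsule was near (11.8, 6.3) before and (10.8, 5.0) after, so it travelled √(1.0² + 1.3²) ≈ 1.6 units.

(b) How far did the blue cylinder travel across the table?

2.4

From (2.2, 1.8) to (4.5, 1.3), the blue cylinder covered √(2.3² + 0.5²) ≈ 2.4 units.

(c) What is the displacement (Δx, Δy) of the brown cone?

(0.9, 0.1)

The brown cone started near (5.6, 0.8) and ended near (6.5, 0.9).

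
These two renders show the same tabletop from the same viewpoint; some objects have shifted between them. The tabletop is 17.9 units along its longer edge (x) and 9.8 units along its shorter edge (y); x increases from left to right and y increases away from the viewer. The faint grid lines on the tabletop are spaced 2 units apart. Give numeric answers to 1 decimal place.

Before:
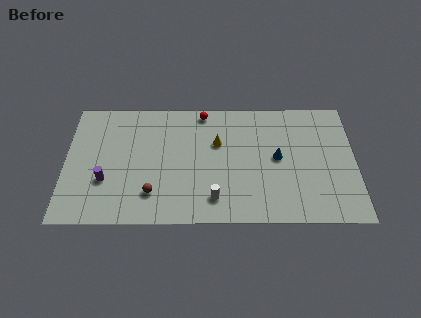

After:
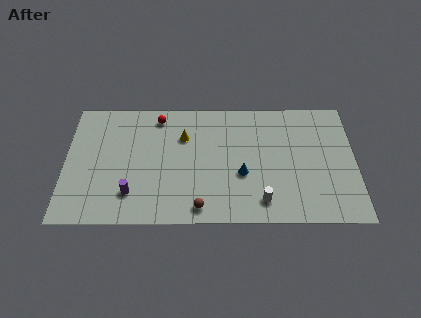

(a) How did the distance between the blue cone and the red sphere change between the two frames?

+1.0

The distance was about 5.9 in the first image and 6.9 in the second, so they moved 1.0 units further apart.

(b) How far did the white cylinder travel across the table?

2.9

From (9.2, 1.9) to (12.1, 1.7), the white cylinder covered √(2.9² + 0.2²) ≈ 2.9 units.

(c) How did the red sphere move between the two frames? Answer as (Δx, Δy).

(-2.8, -0.4)

From the two frames, the red sphere sits at roughly (8.5, 8.8) before and (5.7, 8.4) after.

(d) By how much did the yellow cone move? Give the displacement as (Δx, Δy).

(-2.1, 0.5)

The yellow cone was at about (9.4, 6.3) and moved to about (7.3, 6.8).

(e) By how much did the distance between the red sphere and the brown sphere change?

+0.5

Before: roughly 7.2 units apart; after: 7.7. That's 0.5 units further apart.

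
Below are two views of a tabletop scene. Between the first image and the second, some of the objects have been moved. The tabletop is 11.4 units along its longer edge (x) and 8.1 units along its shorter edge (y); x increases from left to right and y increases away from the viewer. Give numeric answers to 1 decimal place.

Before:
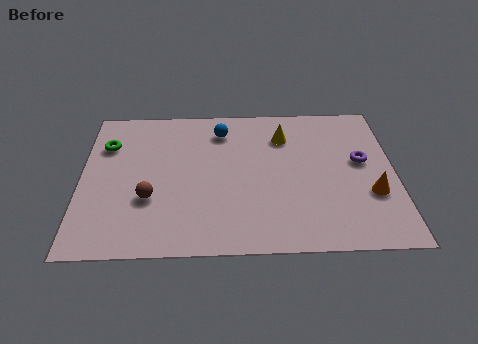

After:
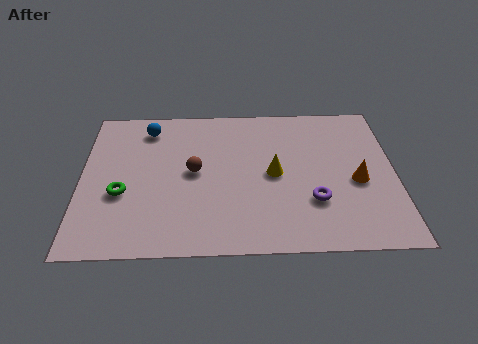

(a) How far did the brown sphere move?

2.1

The brown sphere was near (2.5, 2.8) before and (4.1, 4.2) after, so it travelled √(1.6² + 1.4²) ≈ 2.1 units.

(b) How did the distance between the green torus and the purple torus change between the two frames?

-2.5

They were about 9.4 units apart before and 6.9 after — 2.5 units closer together.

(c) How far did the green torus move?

2.8

The green torus moved from about (0.9, 5.8) to (1.5, 3.1), a distance of √(0.6² + 2.7²) ≈ 2.8.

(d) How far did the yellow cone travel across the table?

2.1

The yellow cone moved from about (7.4, 6.1) to (7.0, 4.0), a distance of √(0.4² + 2.1²) ≈ 2.1.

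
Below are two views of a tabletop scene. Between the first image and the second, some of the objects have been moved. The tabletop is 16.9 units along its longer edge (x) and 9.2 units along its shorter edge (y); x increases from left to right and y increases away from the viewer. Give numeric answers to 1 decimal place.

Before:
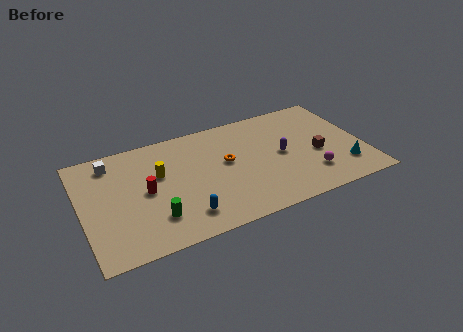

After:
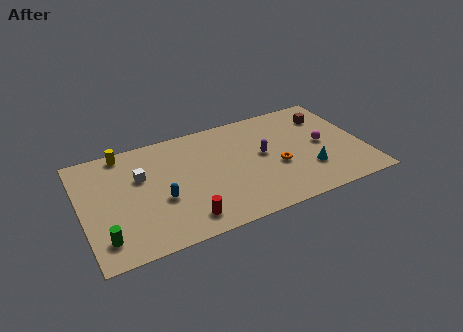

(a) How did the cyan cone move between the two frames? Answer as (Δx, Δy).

(-2.1, 0.5)

The cyan cone started near (15.5, 2.2) and ended near (13.4, 2.7).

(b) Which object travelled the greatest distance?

the red cylinder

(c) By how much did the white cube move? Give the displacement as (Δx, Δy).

(1.6, -1.8)

The white cube was at about (2.0, 7.7) and moved to about (3.6, 5.9).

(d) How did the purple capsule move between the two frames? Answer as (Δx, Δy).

(-1.1, 0.4)

The purple capsule was at about (12.0, 4.6) and moved to about (10.9, 5.0).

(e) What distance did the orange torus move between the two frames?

3.3

The orange torus moved from about (8.7, 5.2) to (11.6, 3.7), a distance of √(2.9² + 1.5²) ≈ 3.3.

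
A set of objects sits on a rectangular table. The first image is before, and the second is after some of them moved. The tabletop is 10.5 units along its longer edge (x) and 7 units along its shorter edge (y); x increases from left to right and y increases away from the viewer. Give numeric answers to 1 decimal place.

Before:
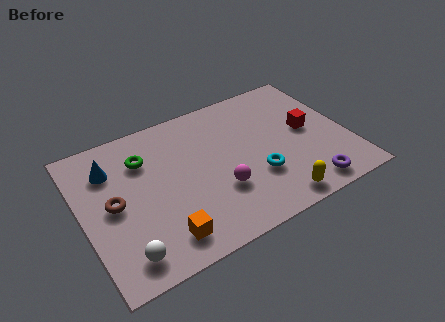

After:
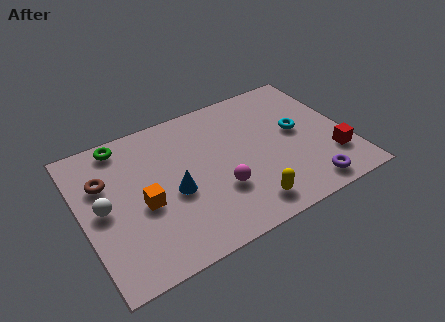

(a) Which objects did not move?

the purple torus and the magenta sphere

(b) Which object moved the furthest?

the blue cone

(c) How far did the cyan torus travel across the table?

2.4

From (6.7, 2.3) to (8.6, 3.8), the cyan torus covered √(1.9² + 1.5²) ≈ 2.4 units.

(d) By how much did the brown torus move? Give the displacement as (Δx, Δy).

(-0.2, 1.2)

From the two frames, the brown torus sits at roughly (1.2, 3.5) before and (1.0, 4.7) after.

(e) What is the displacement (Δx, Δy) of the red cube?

(0.7, -1.8)

The red cube started near (9.0, 3.7) and ended near (9.7, 1.9).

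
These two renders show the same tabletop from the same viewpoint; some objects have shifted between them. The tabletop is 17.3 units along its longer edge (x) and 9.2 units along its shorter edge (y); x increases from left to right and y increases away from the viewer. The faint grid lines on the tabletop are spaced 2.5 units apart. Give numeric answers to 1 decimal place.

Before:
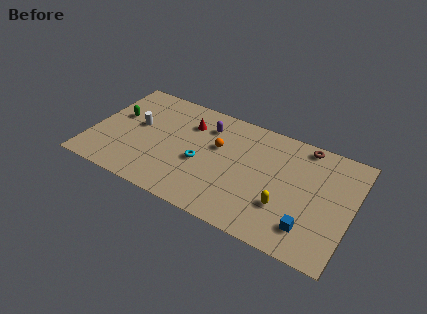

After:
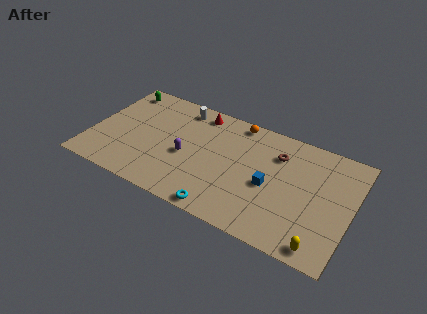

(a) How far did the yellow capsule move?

3.2

From (13.1, 2.9) to (15.7, 1.0), the yellow capsule covered √(2.6² + 1.9²) ≈ 3.2 units.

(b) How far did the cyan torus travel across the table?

3.6

The cyan torus was near (7.4, 3.9) before and (9.3, 0.8) after, so it travelled √(1.9² + 3.1²) ≈ 3.6 units.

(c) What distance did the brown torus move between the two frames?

2.2

The brown torus moved from about (13.8, 8.3) to (12.2, 6.8), a distance of √(1.6² + 1.5²) ≈ 2.2.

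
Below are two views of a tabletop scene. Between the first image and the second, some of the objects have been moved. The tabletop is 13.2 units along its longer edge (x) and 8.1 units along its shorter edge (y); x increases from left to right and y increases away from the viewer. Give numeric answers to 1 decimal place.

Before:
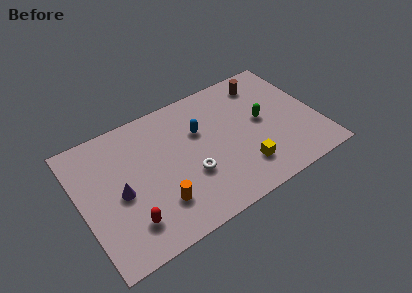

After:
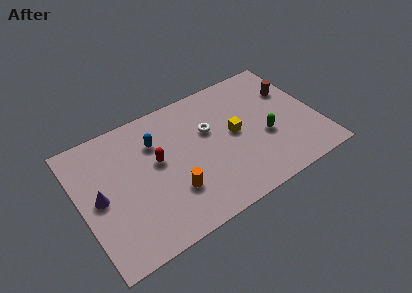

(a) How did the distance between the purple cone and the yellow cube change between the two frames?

+0.8

The distance was about 6.8 in the first image and 7.6 in the second, so they moved 0.8 units further apart.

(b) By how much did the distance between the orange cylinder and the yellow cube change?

-0.5

The distance was about 4.7 in the first image and 4.2 in the second, so they moved 0.5 units closer together.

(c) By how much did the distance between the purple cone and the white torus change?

+2.5

The distance was about 3.9 in the first image and 6.4 in the second, so they moved 2.5 units further apart.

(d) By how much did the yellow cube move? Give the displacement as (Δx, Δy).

(-0.1, 2.3)

From the two frames, the yellow cube sits at roughly (8.7, 1.9) before and (8.6, 4.2) after.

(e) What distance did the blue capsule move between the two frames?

2.5

From (6.8, 5.3) to (4.4, 5.8), the blue capsule covered √(2.4² + 0.5²) ≈ 2.5 units.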